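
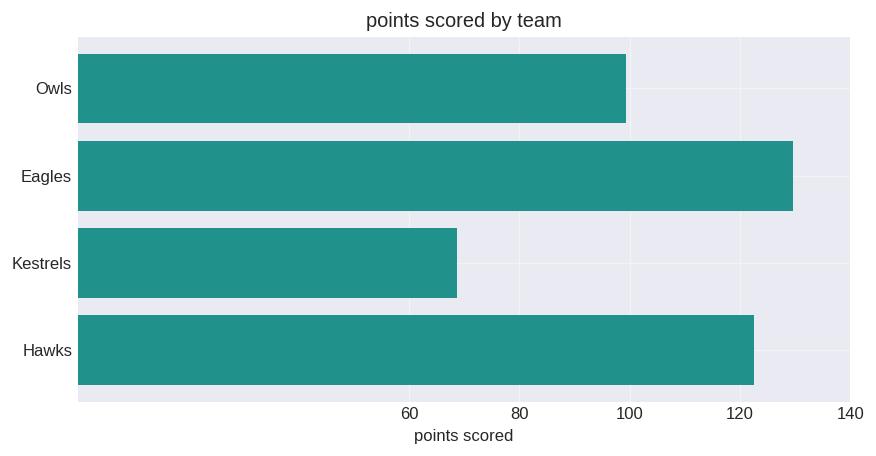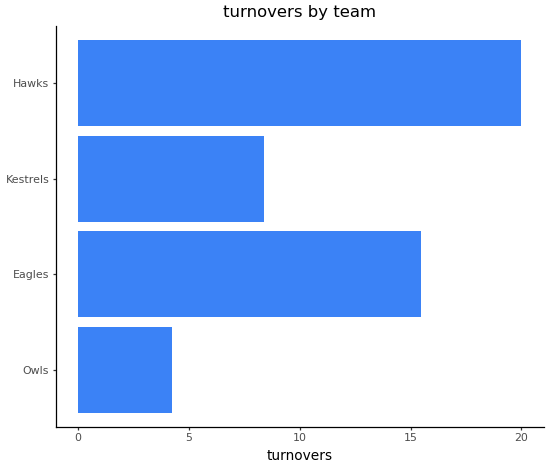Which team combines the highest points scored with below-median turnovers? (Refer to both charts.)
Chart 2 median turnovers ≈ 12; below-median teams: Owls, Kestrels. Among those, Owls has the highest points scored (≈ 100).

Owls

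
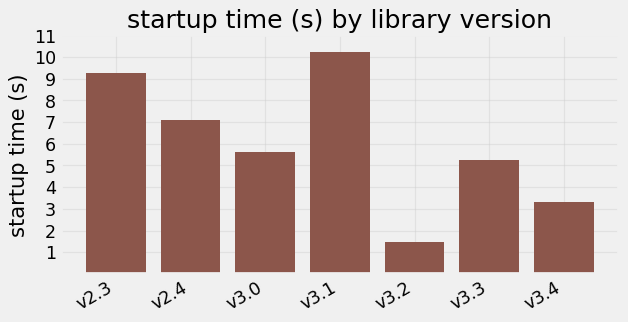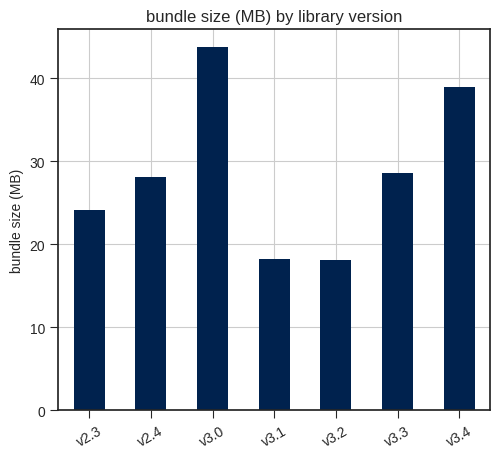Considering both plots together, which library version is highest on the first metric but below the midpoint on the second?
v3.1

Chart 2 median bundle size (MB) ≈ 30; below-median library versions: v2.3, v3.1, v3.2. Among those, v3.1 has the highest startup time (s) (≈ 10).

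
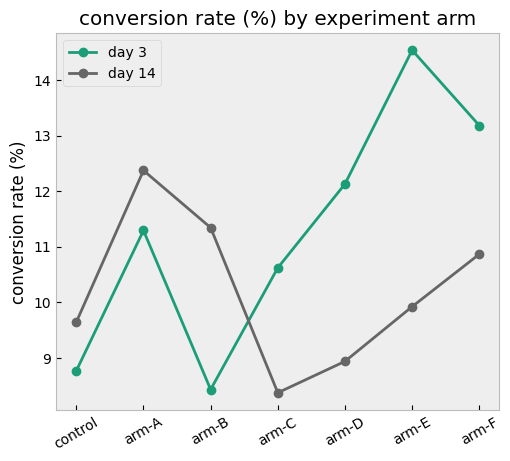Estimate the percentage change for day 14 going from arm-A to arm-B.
arm-A ≈ 12, arm-B ≈ 11; (11 − 12) / 12 ≈ -8.3%.

≈ -8.3%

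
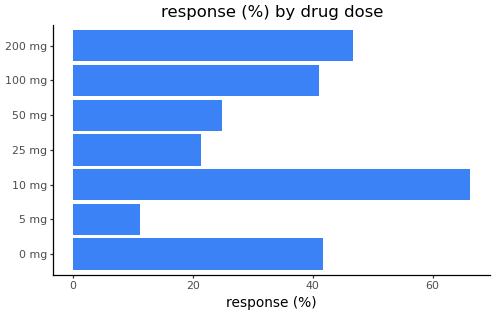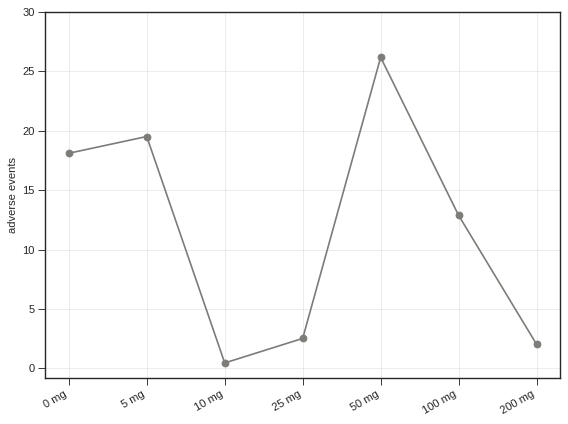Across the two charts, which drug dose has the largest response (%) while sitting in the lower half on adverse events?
10 mg

Chart 2 median adverse events ≈ 15; below-median drug doses: 10 mg, 25 mg, 200 mg. Among those, 10 mg has the highest response (%) (≈ 70).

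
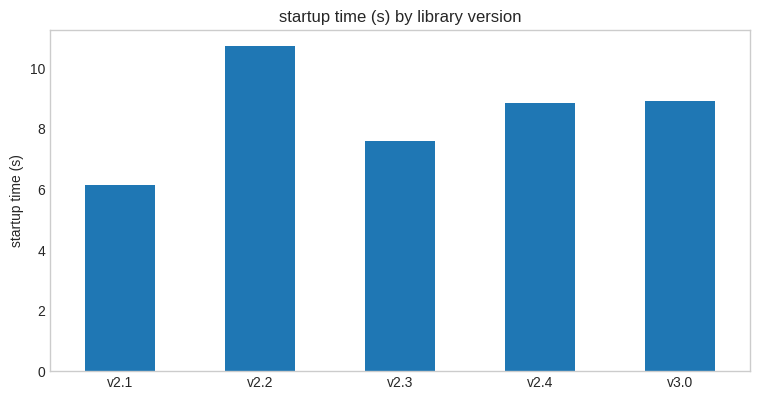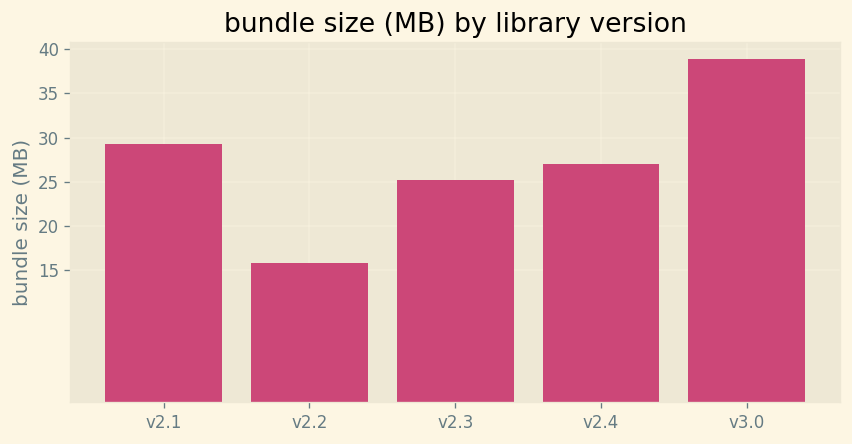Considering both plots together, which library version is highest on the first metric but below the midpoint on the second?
Chart 2 median bundle size (MB) ≈ 25; below-median library versions: v2.2, v2.3. Among those, v2.2 has the highest startup time (s) (≈ 11).

v2.2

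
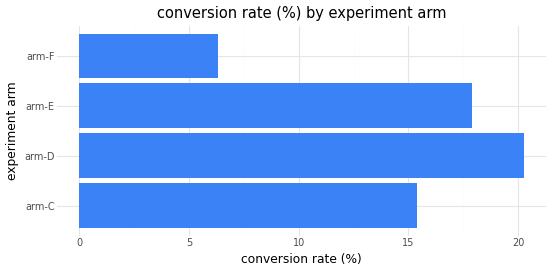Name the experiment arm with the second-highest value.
arm-E

Top 3: arm-D ≈ 20, arm-E ≈ 18, arm-C ≈ 16.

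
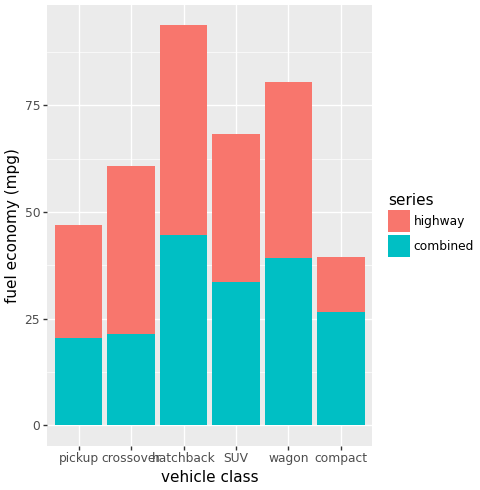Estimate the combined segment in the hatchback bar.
≈ 40

combined top ≈ 40, bottom ≈ 0; segment ≈ 40.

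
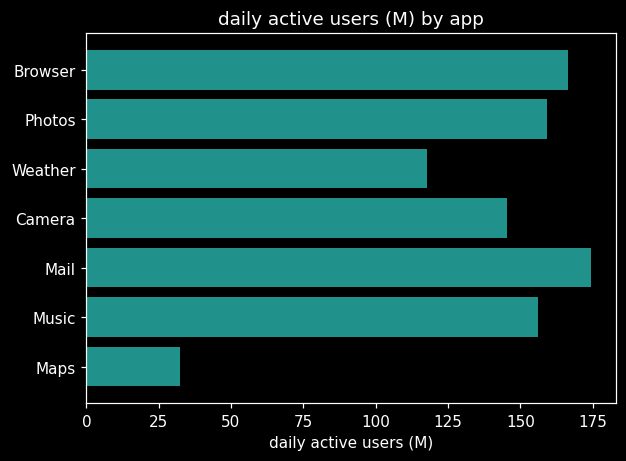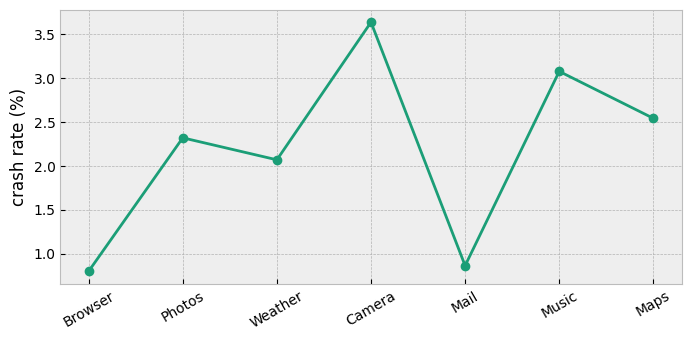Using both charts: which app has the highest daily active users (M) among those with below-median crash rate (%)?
Mail

Chart 2 median crash rate (%) ≈ 2.5; below-median apps: Browser, Weather, Mail. Among those, Mail has the highest daily active users (M) (≈ 180).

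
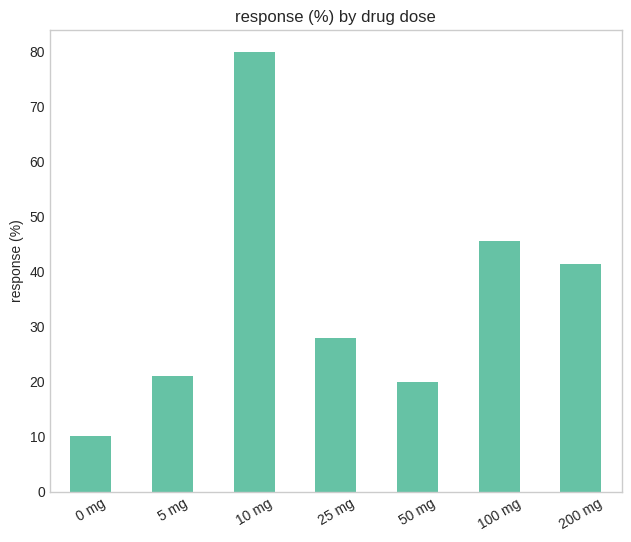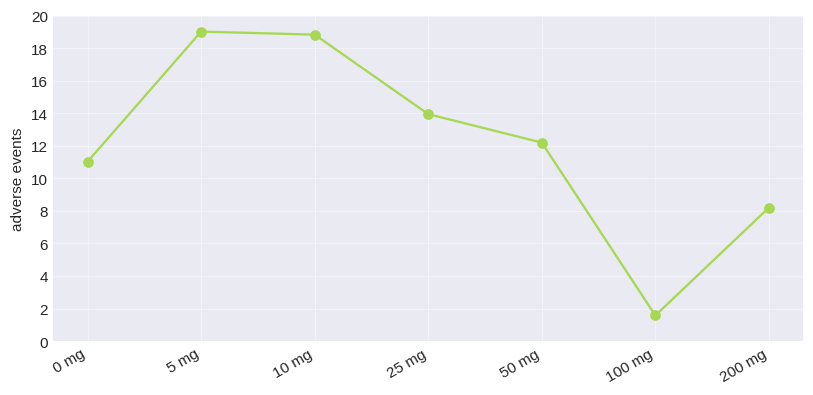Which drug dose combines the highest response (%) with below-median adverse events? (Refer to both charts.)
Chart 2 median adverse events ≈ 12; below-median drug doses: 0 mg, 100 mg, 200 mg. Among those, 100 mg has the highest response (%) (≈ 50).

100 mg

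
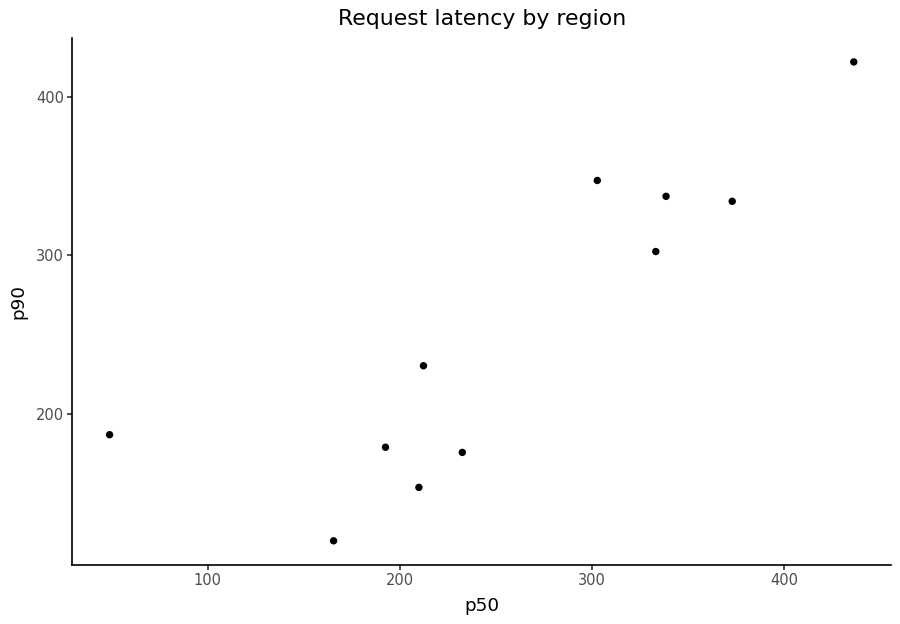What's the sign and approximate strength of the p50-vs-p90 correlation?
positive, strong

Points are positively correlated; strong (|r| ≈ 0.9).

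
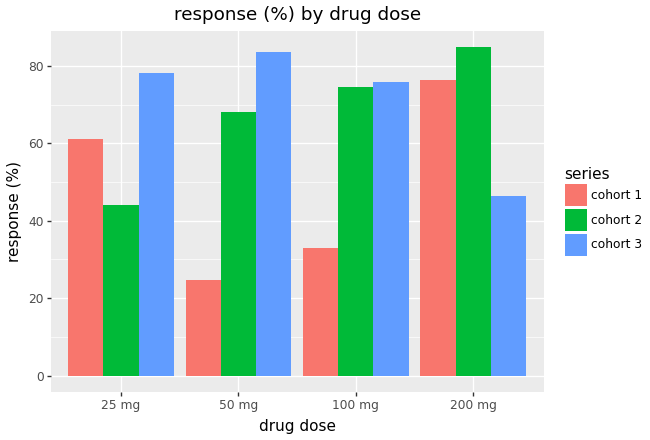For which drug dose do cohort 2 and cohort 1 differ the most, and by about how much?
50 mg: cohort 2 ≈ 70, cohort 1 ≈ 20 → gap ≈ 50. Next-largest (100 mg) is only ≈ 40.

50 mg, ≈ 50 %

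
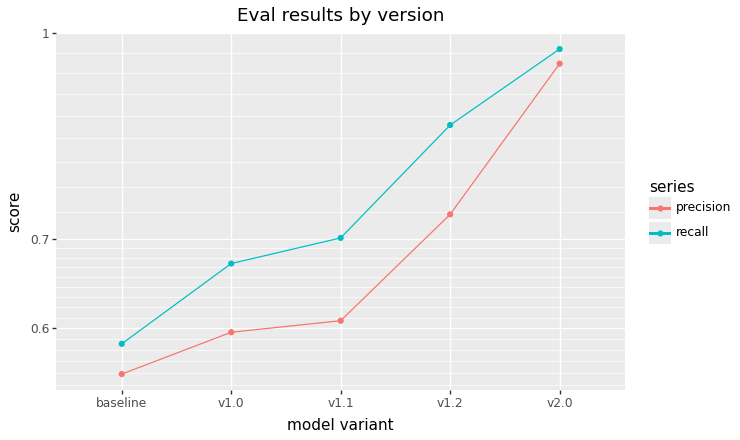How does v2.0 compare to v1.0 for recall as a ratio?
v2.0 ≈ 0.95, v1.0 ≈ 0.65; 0.95/0.65 ≈ 1.46.

≈ 1.46×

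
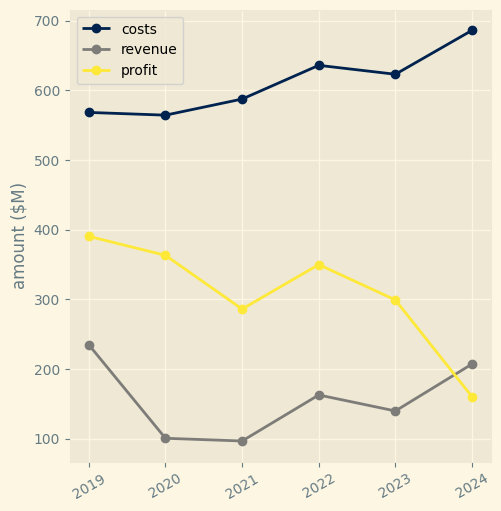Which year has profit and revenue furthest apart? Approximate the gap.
2020, ≈ 250 $M

2020: profit ≈ 350, revenue ≈ 100 → gap ≈ 250. Next-largest (2021) is only ≈ 200.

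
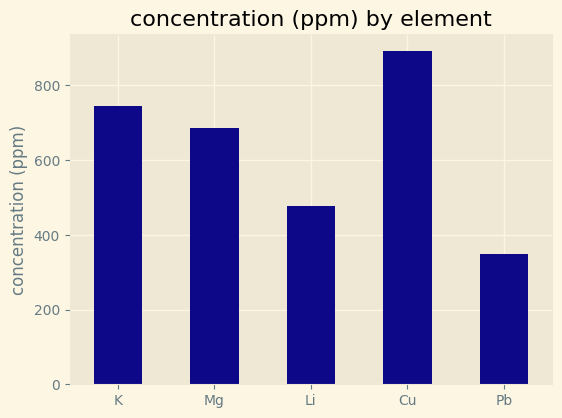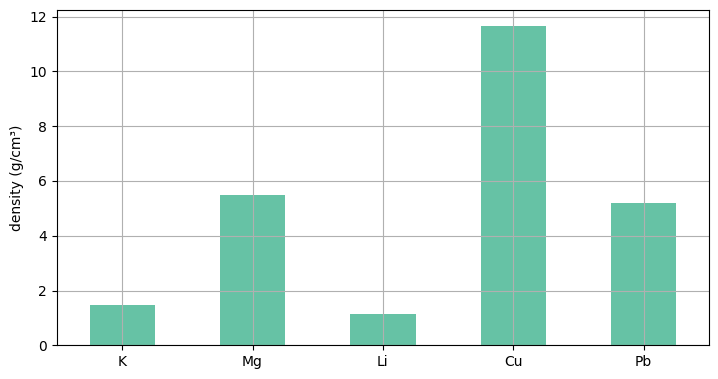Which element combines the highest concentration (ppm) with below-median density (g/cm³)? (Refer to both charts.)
Chart 2 median density (g/cm³) ≈ 6; below-median elements: K, Li. Among those, K has the highest concentration (ppm) (≈ 700).

K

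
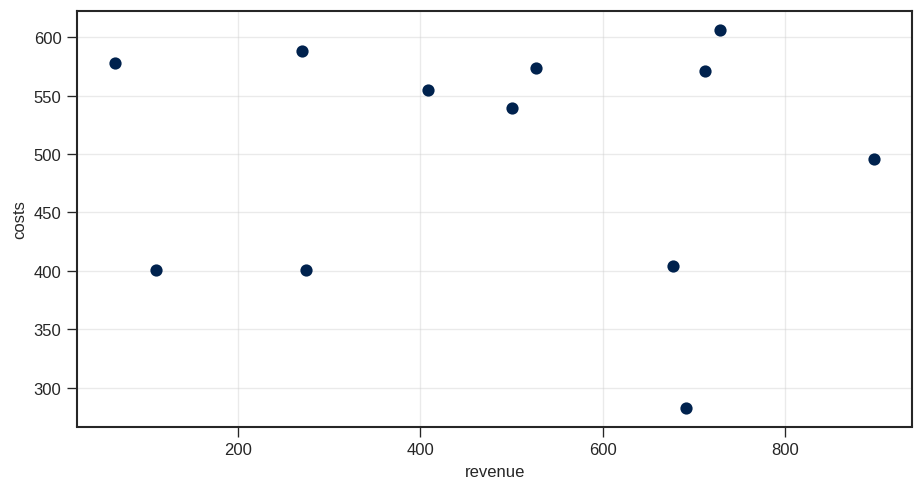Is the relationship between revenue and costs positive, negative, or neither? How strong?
Points are roughly uncorrelated; weak (|r| ≈ 0.1).

no clear correlation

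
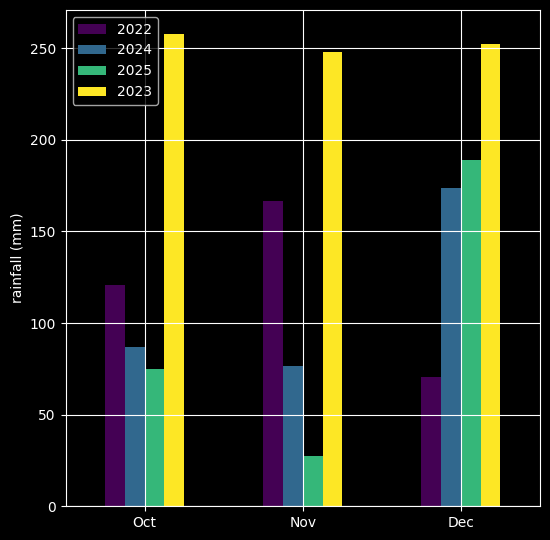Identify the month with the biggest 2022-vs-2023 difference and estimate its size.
Dec, ≈ 175 mm

Dec: 2022 ≈ 75, 2023 ≈ 250 → gap ≈ 175. Next-largest (Oct) is only ≈ 125.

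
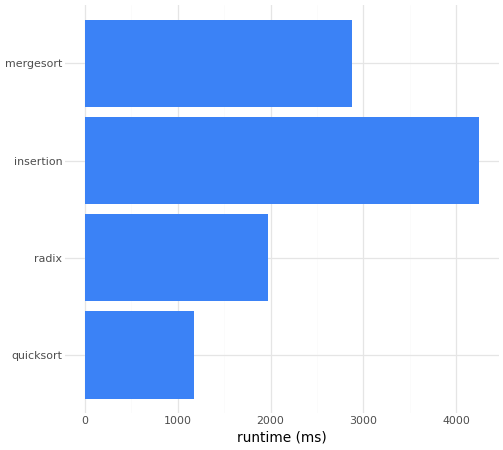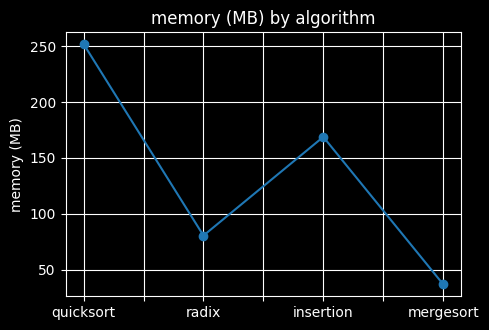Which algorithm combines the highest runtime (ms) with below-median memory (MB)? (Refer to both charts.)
mergesort

Chart 2 median memory (MB) ≈ 125; below-median algorithms: radix, mergesort. Among those, mergesort has the highest runtime (ms) (≈ 3000).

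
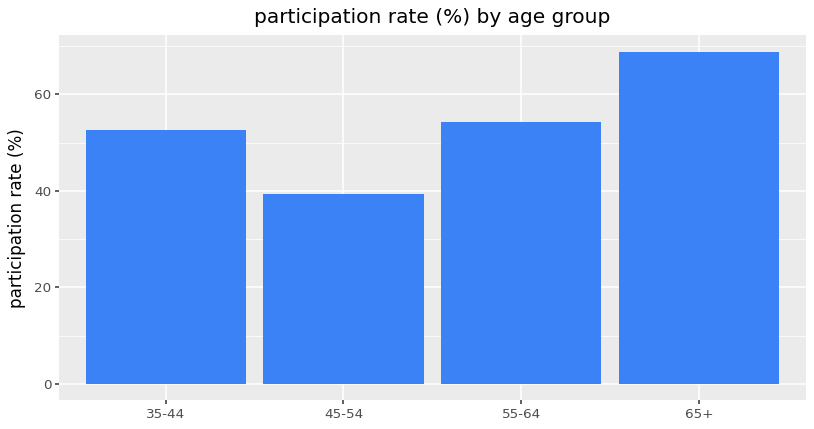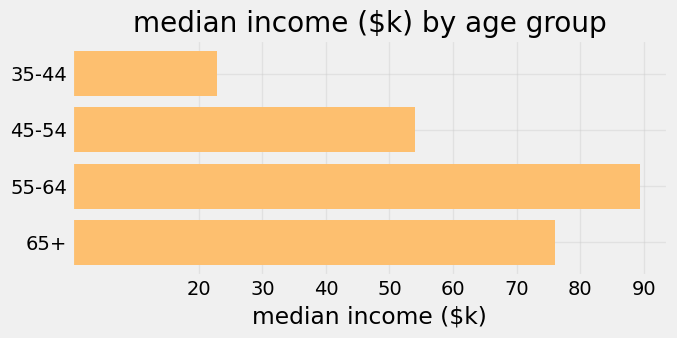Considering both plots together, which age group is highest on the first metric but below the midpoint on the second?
35-44

Chart 2 median median income ($k) ≈ 70; below-median age groups: 35-44, 45-54. Among those, 35-44 has the highest participation rate (%) (≈ 50).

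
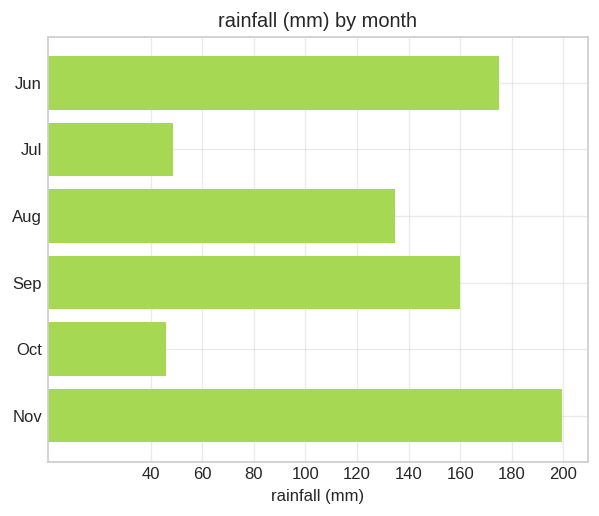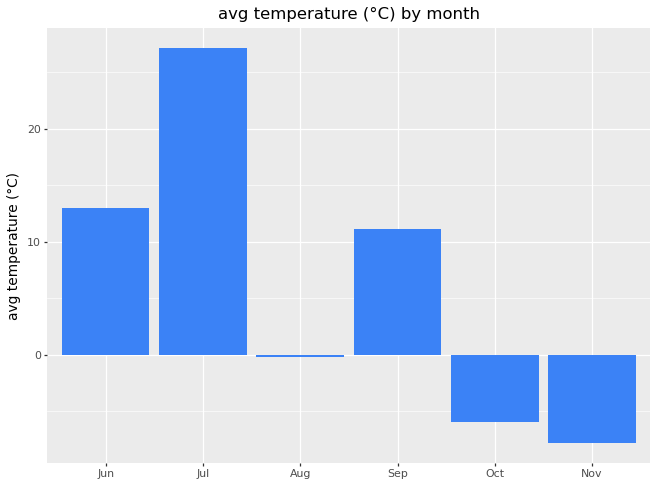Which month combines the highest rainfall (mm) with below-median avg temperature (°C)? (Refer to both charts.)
Chart 2 median avg temperature (°C) ≈ 5; below-median months: Aug, Oct, Nov. Among those, Nov has the highest rainfall (mm) (≈ 200).

Nov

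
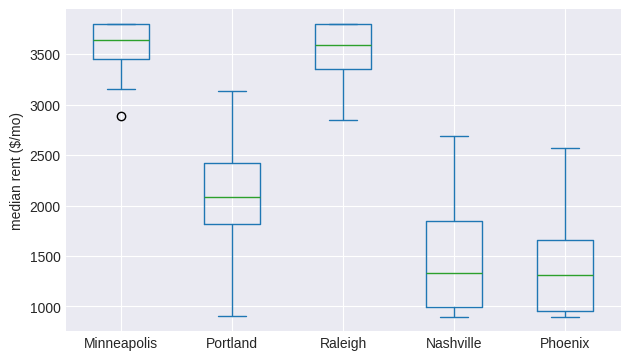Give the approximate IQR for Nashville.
Q3 ≈ 1800, Q1 ≈ 1000; IQR ≈ 800.

≈ 800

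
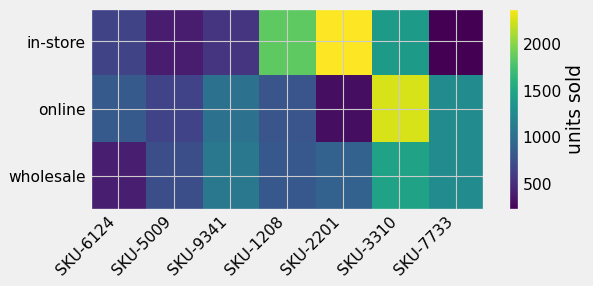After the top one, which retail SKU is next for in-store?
SKU-1208

Top 3 for in-store: SKU-2201 ≈ 2400, SKU-1208 ≈ 1800, SKU-3310 ≈ 1400.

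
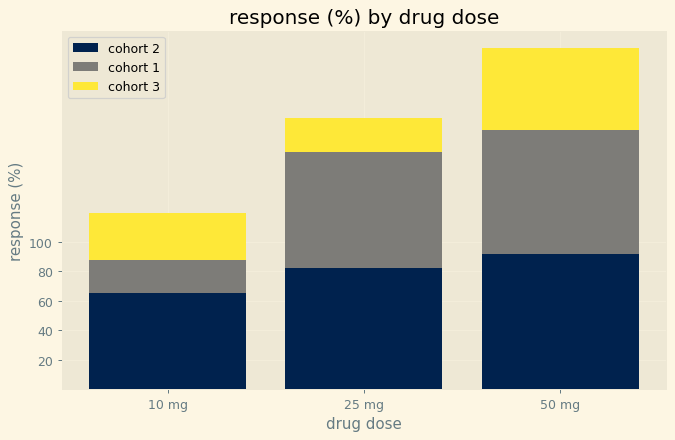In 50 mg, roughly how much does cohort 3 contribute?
cohort 3 top ≈ 240, bottom ≈ 180; segment ≈ 60.

≈ 60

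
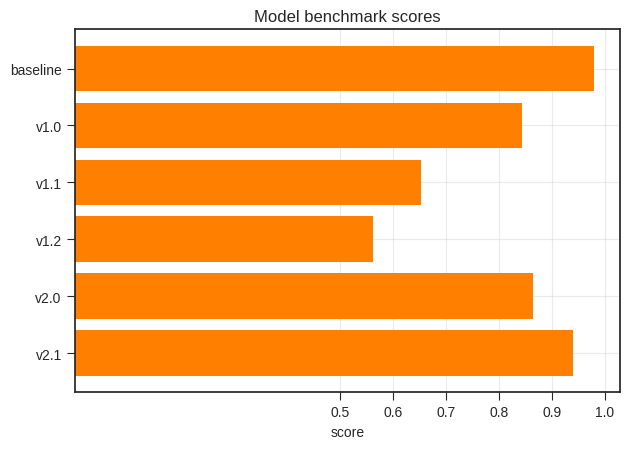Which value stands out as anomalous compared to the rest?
v1.2

v1.2 ≈ 0.6; the rest sit between ≈ 0.7 and ≈ 1.0.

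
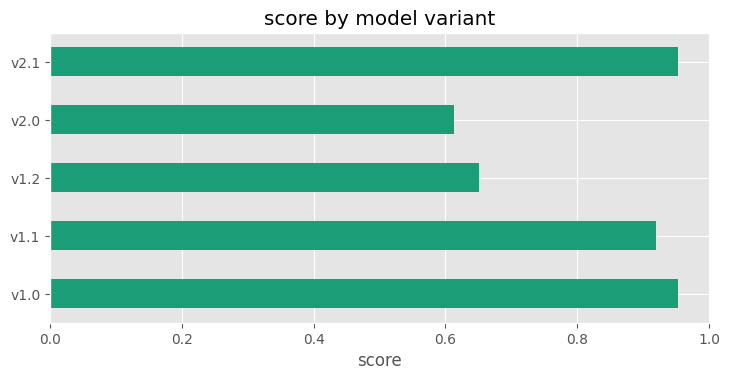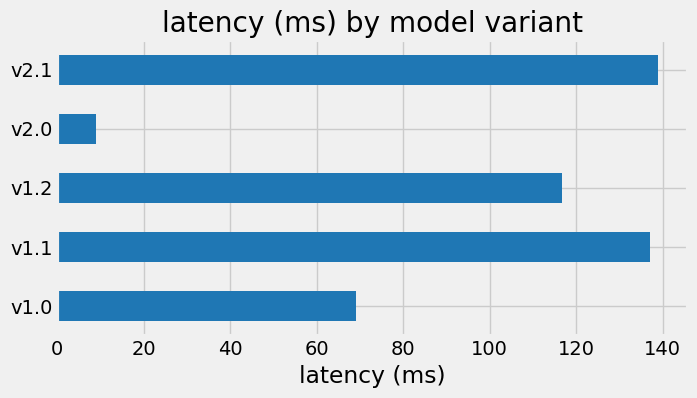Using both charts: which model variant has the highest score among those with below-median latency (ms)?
v1.0

Chart 2 median latency (ms) ≈ 120; below-median model variants: v1.0, v2.0. Among those, v1.0 has the highest score (≈ 1).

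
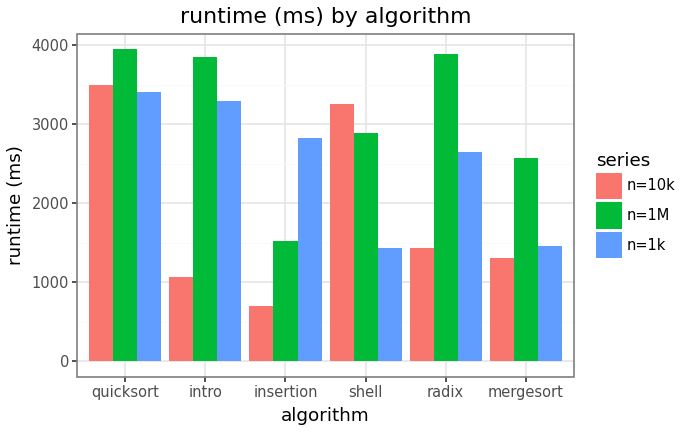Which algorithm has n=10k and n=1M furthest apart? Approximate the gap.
intro: n=10k ≈ 1000, n=1M ≈ 4000 → gap ≈ 3000. Next-largest (radix) is only ≈ 2500.

intro, ≈ 3000 ms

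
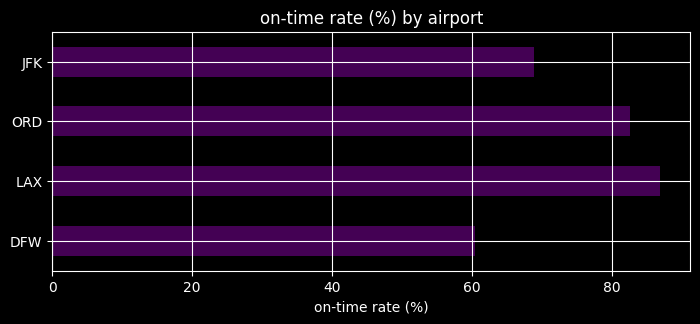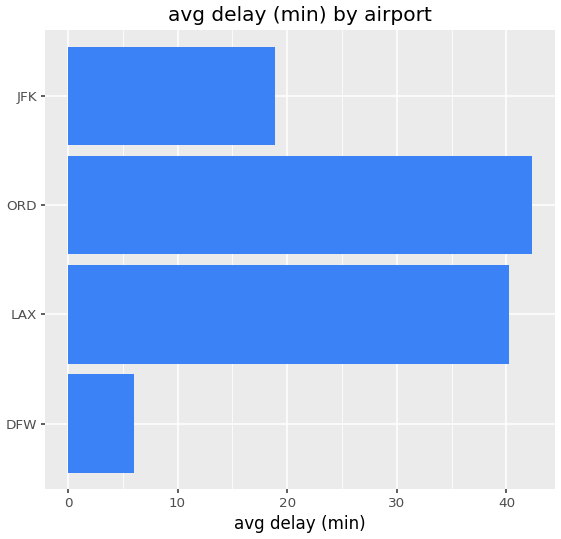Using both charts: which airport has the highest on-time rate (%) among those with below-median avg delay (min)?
JFK

Chart 2 median avg delay (min) ≈ 30; below-median airports: DFW, JFK. Among those, JFK has the highest on-time rate (%) (≈ 70).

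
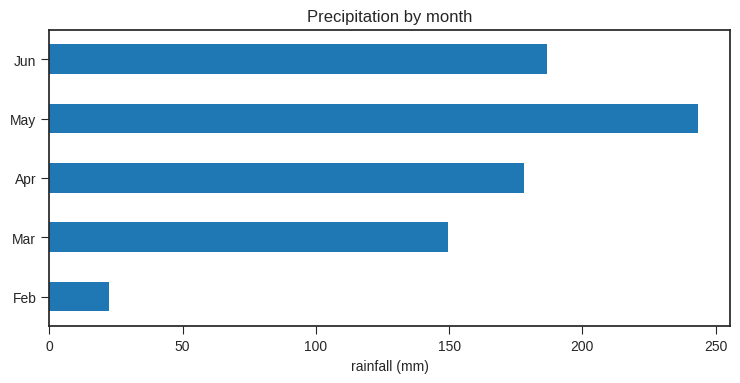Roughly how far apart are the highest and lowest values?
Max May ≈ 250, min Feb ≈ 25; range ≈ 225.

≈ 225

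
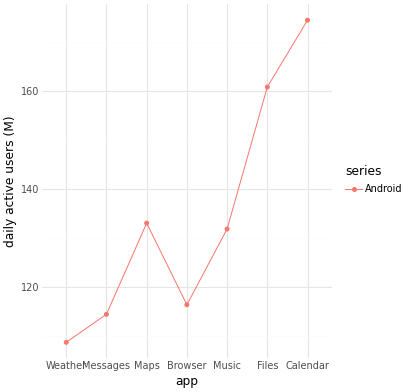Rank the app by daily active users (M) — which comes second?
Top 3: Calendar ≈ 170, Files ≈ 160, Maps ≈ 130.

Files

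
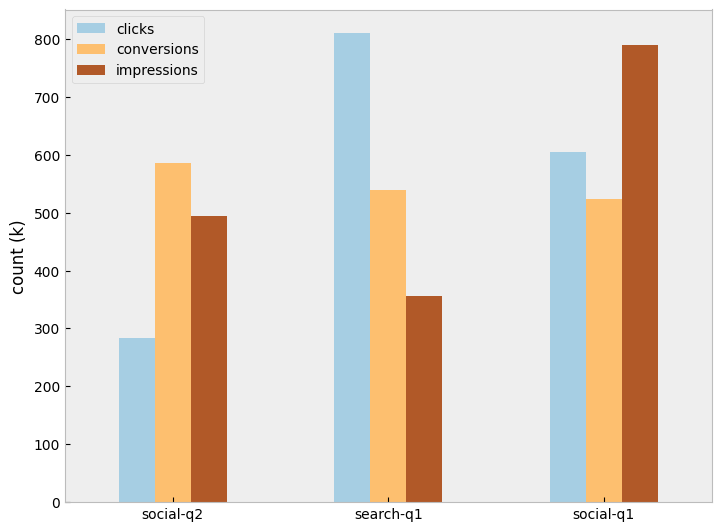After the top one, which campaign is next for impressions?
Top 3 for impressions: social-q1 ≈ 800, social-q2 ≈ 500, search-q1 ≈ 400.

social-q2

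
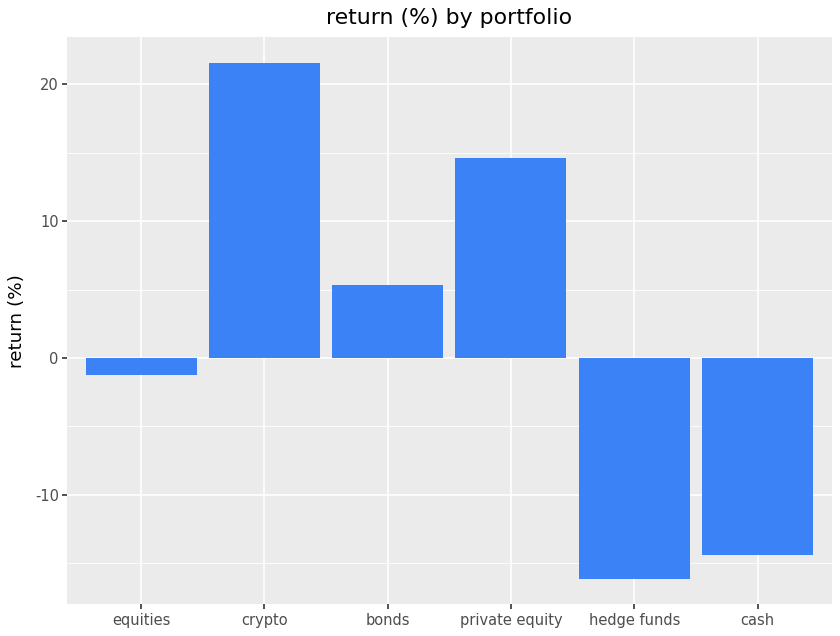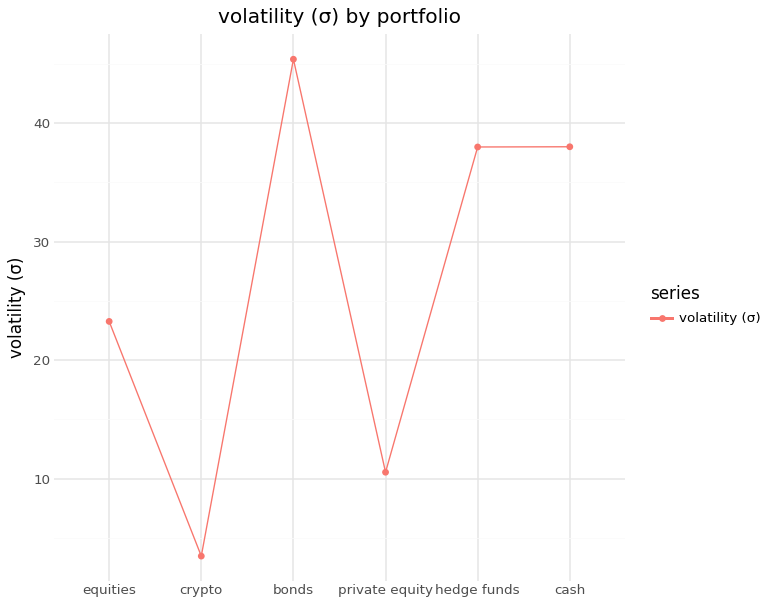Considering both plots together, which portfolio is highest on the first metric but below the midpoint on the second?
Chart 2 median volatility (σ) ≈ 30; below-median portfolios: equities, crypto, private equity. Among those, crypto has the highest return (%) (≈ 22).

crypto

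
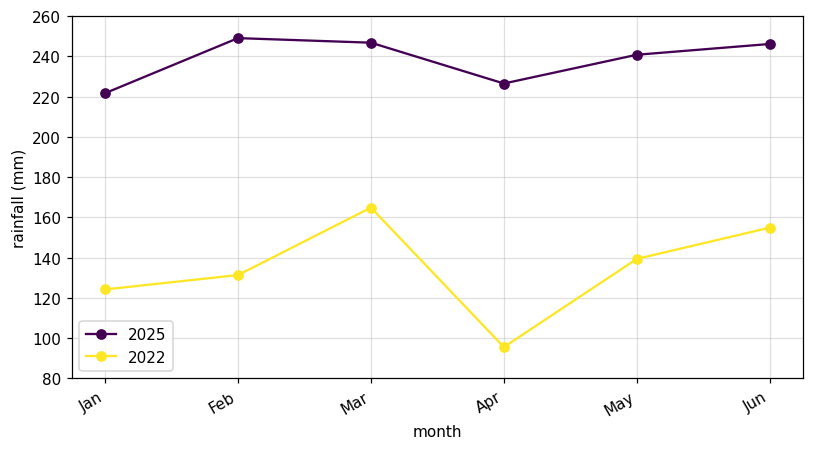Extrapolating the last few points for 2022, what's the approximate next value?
≈ 190

Last three: 100, 140, 160 → slope ≈ 30/step → next ≈ 190.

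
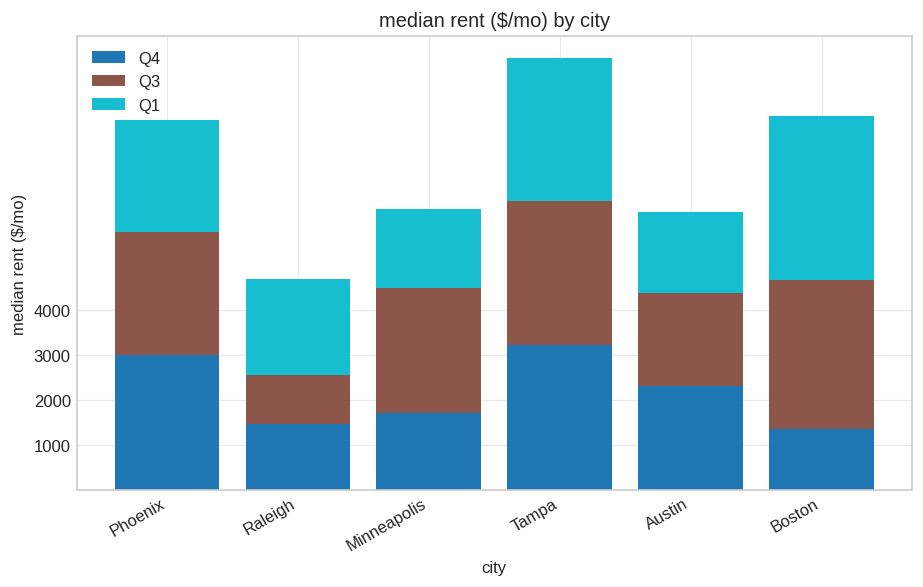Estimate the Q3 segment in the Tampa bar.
≈ 3000

Q3 top ≈ 6000, bottom ≈ 3000; segment ≈ 3000.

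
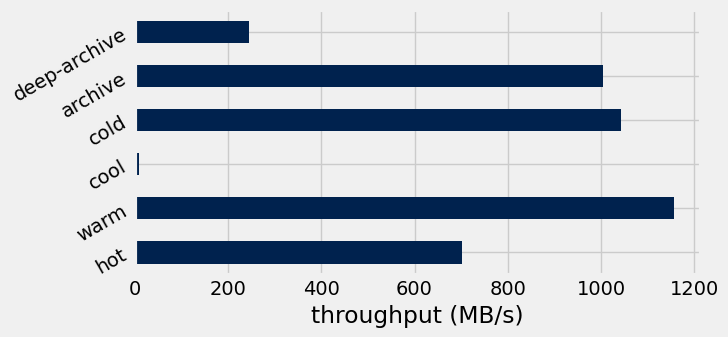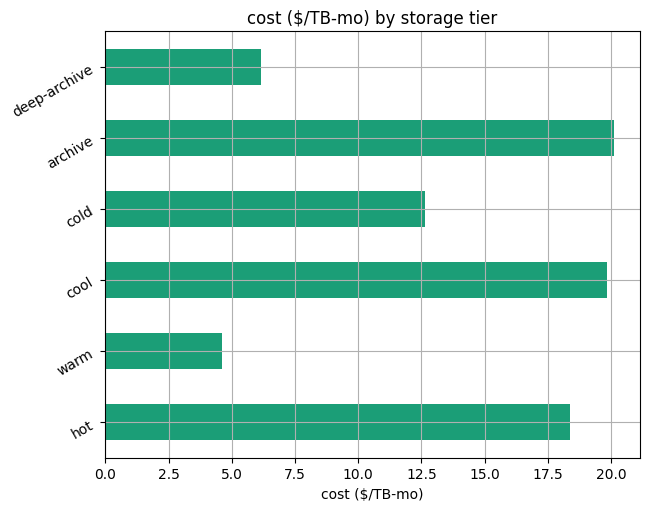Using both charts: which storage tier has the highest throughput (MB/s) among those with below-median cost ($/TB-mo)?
warm

Chart 2 median cost ($/TB-mo) ≈ 16; below-median storage tiers: warm, cold, deep-archive. Among those, warm has the highest throughput (MB/s) (≈ 1200).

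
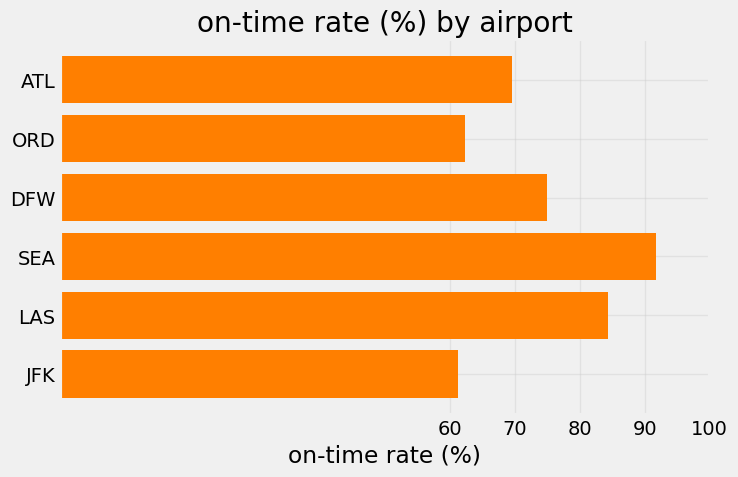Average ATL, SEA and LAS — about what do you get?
(70 + 90 + 80) / 3 ≈ 80.

≈ 80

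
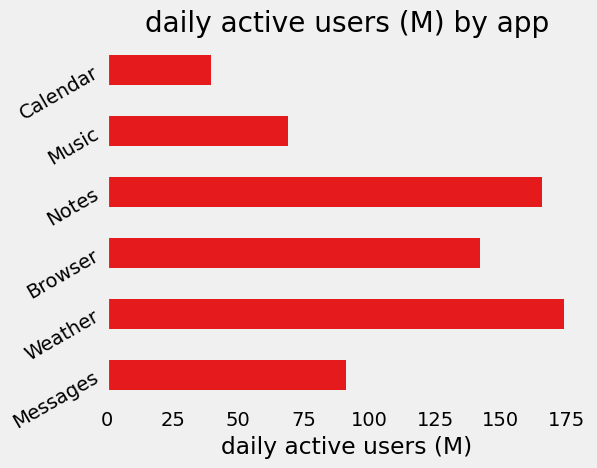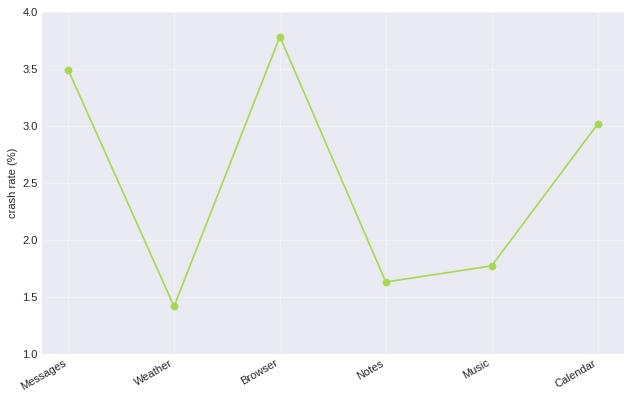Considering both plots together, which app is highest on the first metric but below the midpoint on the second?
Weather

Chart 2 median crash rate (%) ≈ 2.5; below-median apps: Weather, Notes, Music. Among those, Weather has the highest daily active users (M) (≈ 180).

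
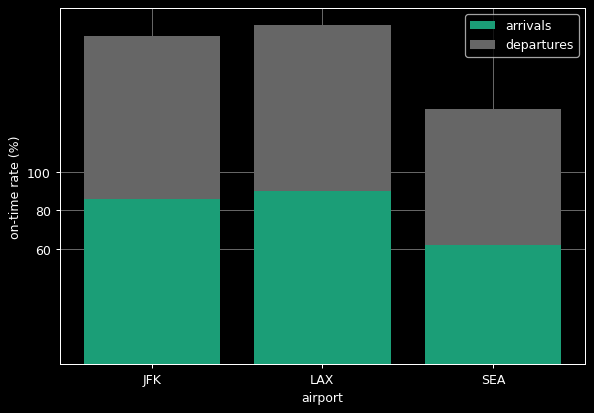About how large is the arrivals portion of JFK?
arrivals top ≈ 80, bottom ≈ 0; segment ≈ 80.

≈ 80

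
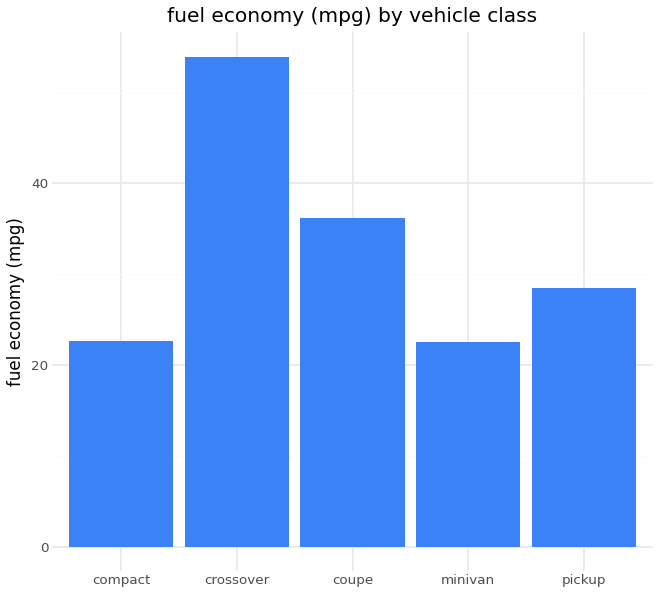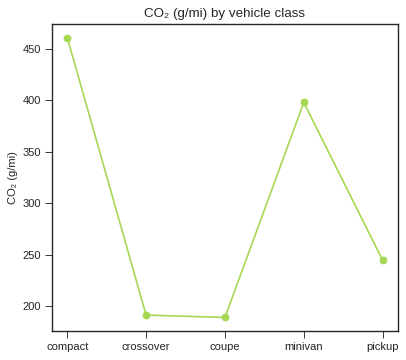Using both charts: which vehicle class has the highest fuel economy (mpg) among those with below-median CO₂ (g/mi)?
crossover

Chart 2 median CO₂ (g/mi) ≈ 250; below-median vehicle classes: crossover, coupe. Among those, crossover has the highest fuel economy (mpg) (≈ 55).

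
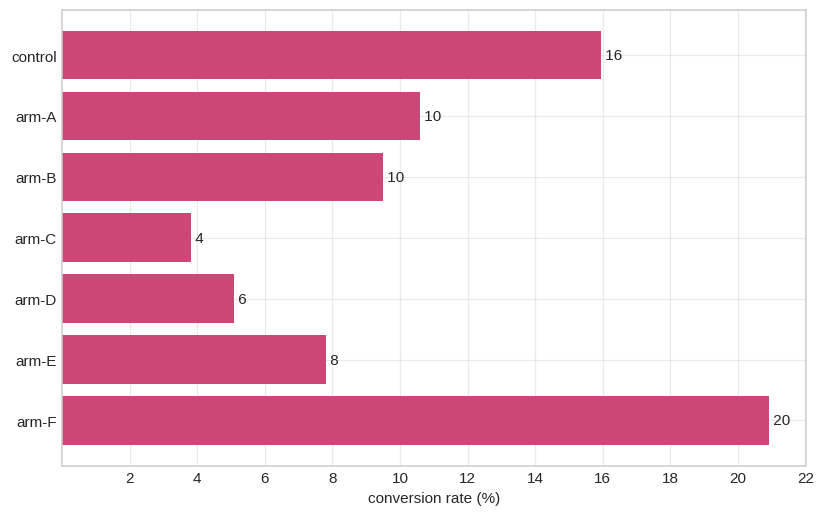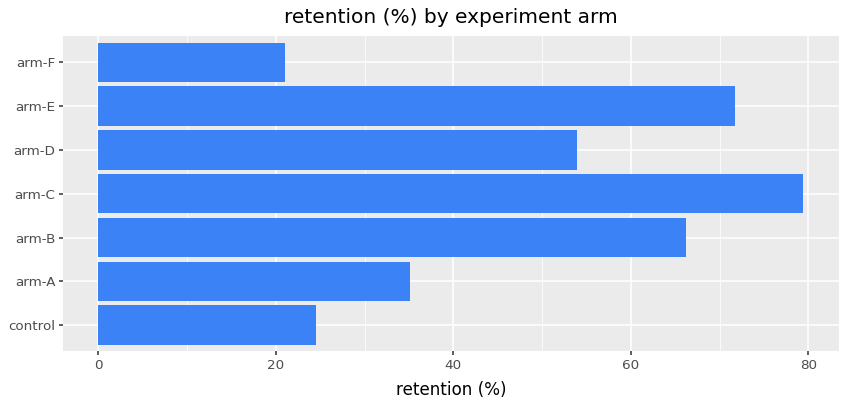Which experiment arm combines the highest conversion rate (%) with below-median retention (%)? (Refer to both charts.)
arm-F

Chart 2 median retention (%) ≈ 50; below-median experiment arms: control, arm-A, arm-F. Among those, arm-F has the highest conversion rate (%) (≈ 20).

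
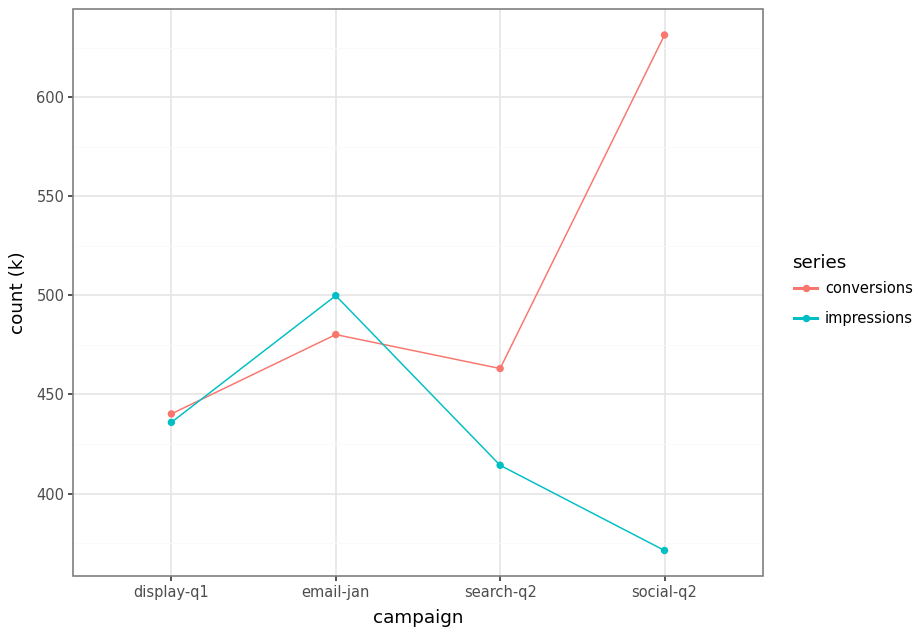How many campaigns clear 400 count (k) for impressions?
3

Above 400: display-q1, email-jan, search-q2.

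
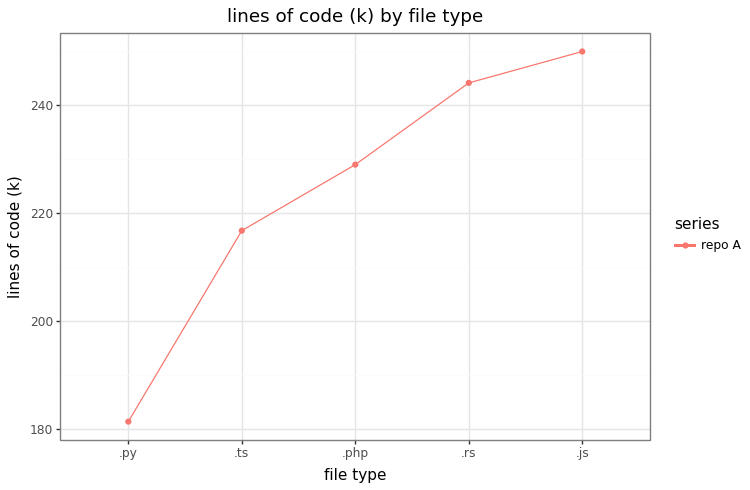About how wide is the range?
≈ 70

Max .js ≈ 250, min .py ≈ 180; range ≈ 70.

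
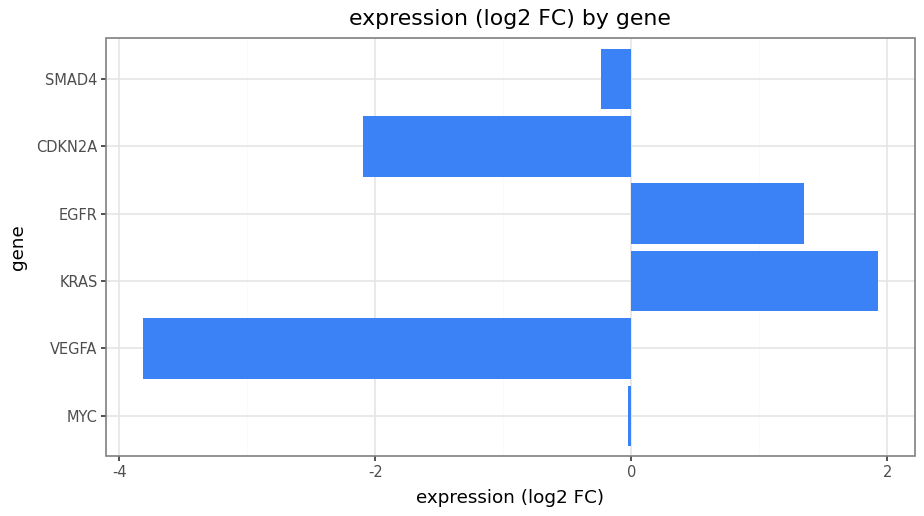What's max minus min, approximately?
≈ 6.0

Max KRAS ≈ 2.0, min VEGFA ≈ -4.0; range ≈ 6.0.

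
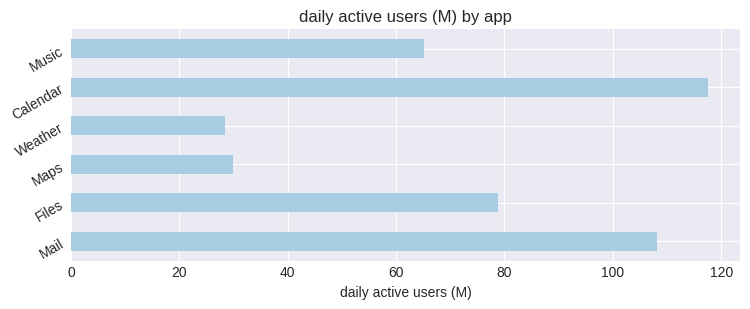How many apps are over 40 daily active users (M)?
4

Above 40: Mail, Files, Calendar, Music.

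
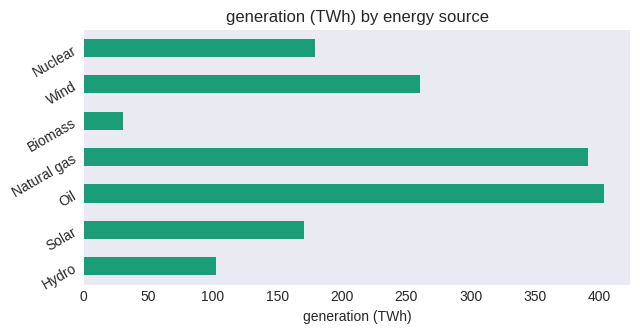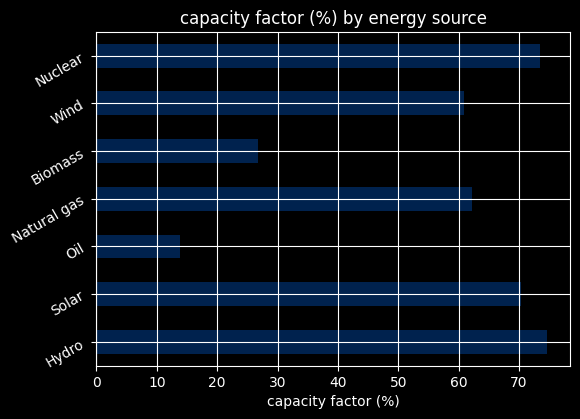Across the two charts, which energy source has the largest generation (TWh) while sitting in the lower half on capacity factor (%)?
Oil

Chart 2 median capacity factor (%) ≈ 60; below-median energy sources: Oil, Biomass, Wind. Among those, Oil has the highest generation (TWh) (≈ 400).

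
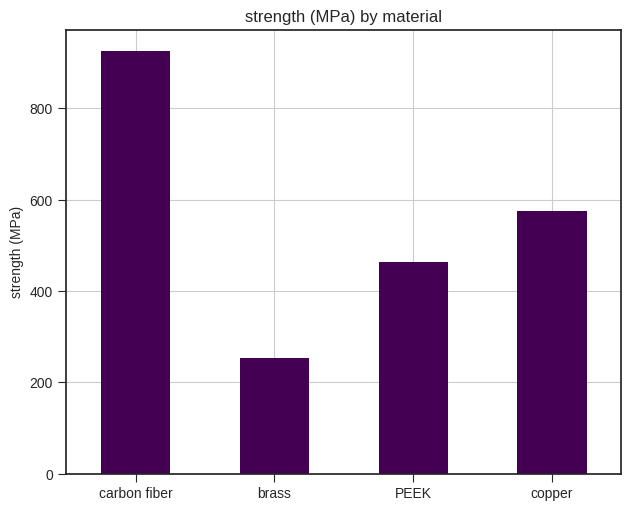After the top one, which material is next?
copper

Top 3: carbon fiber ≈ 900, copper ≈ 600, PEEK ≈ 500.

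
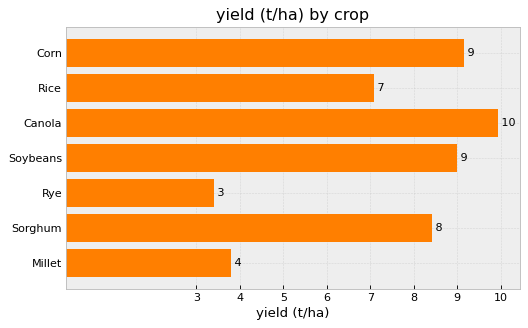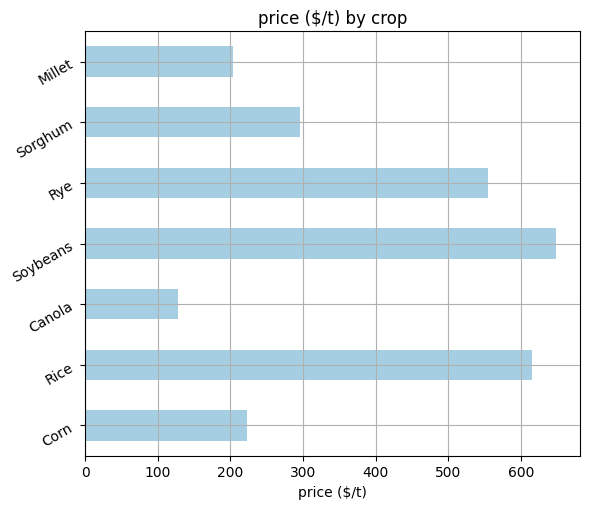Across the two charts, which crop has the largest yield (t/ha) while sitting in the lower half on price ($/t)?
Chart 2 median price ($/t) ≈ 300; below-median crops: Corn, Canola, Millet. Among those, Canola has the highest yield (t/ha) (≈ 10).

Canola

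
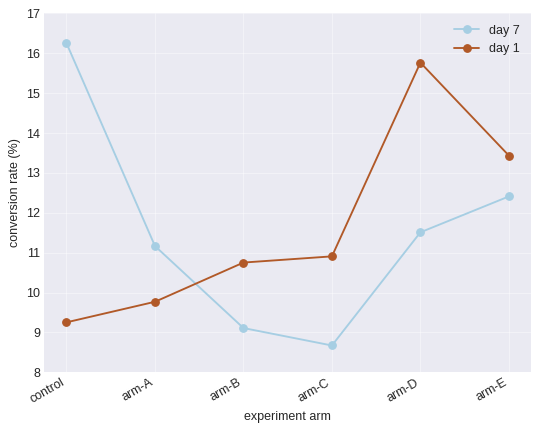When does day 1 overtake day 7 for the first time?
arm-B

arm-A: day 1 ≈ 10 vs day 7 ≈ 11 (not yet); arm-B: day 1 ≈ 11 vs day 7 ≈ 9 (first crossover).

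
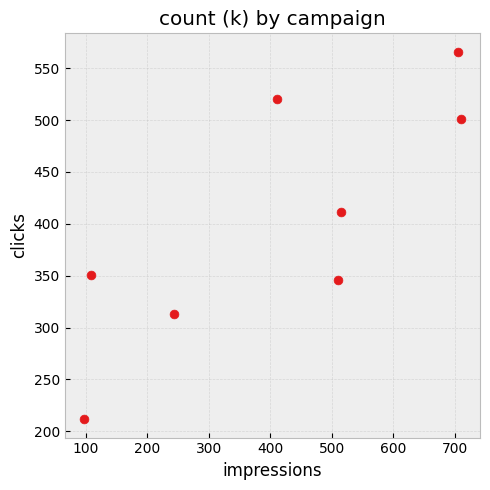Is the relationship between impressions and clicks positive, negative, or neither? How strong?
positive, strong

Points are positively correlated; strong (|r| ≈ 0.8).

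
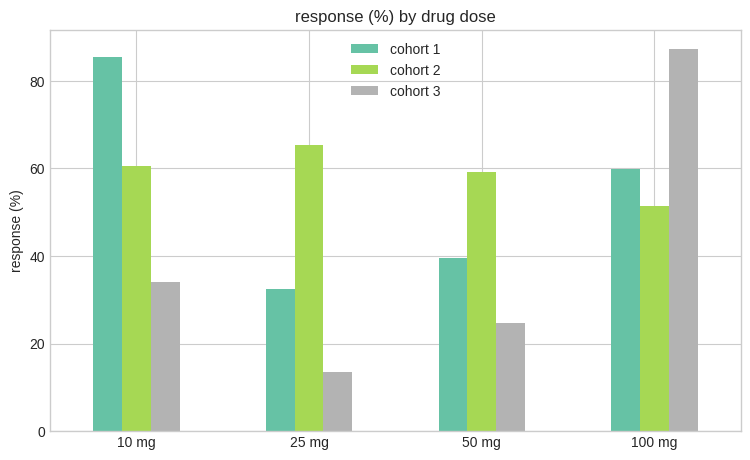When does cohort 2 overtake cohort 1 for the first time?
10 mg: cohort 2 ≈ 60 vs cohort 1 ≈ 90 (not yet); 25 mg: cohort 2 ≈ 70 vs cohort 1 ≈ 30 (first crossover).

25 mg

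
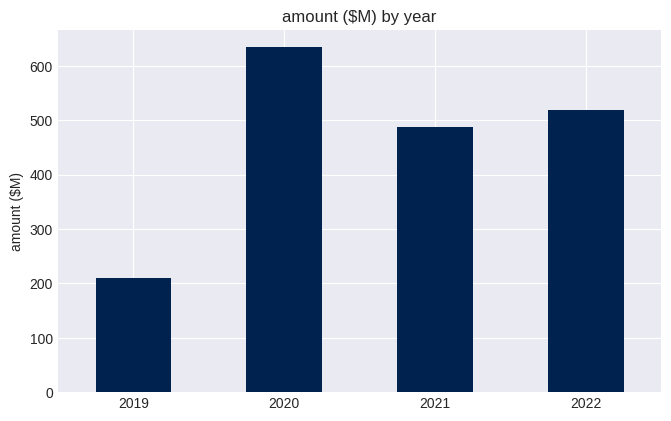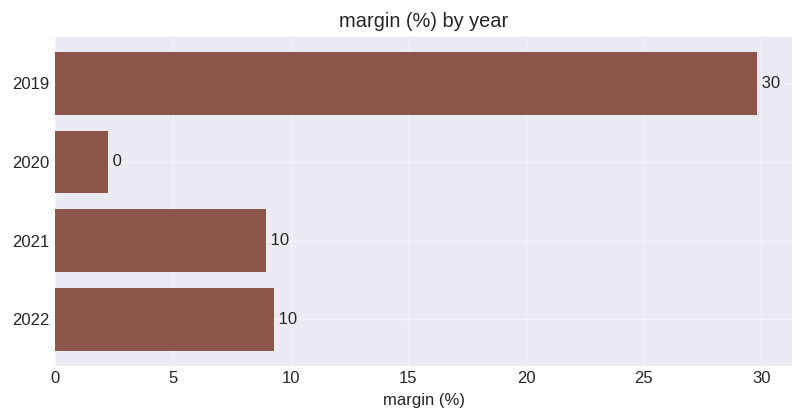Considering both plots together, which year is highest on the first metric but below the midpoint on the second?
2020

Chart 2 median margin (%) ≈ 10; below-median years: 2020, 2021. Among those, 2020 has the highest amount ($M) (≈ 600).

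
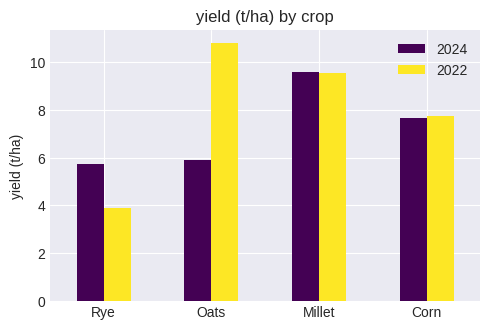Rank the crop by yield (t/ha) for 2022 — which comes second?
Millet

Top 3 for 2022: Oats ≈ 11, Millet ≈ 10, Corn ≈ 8.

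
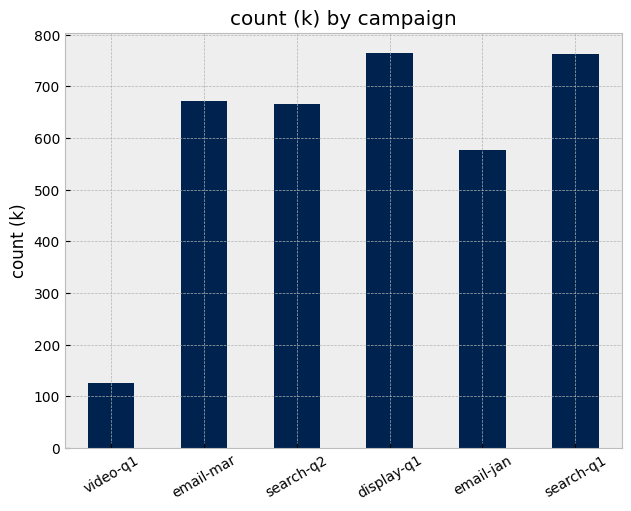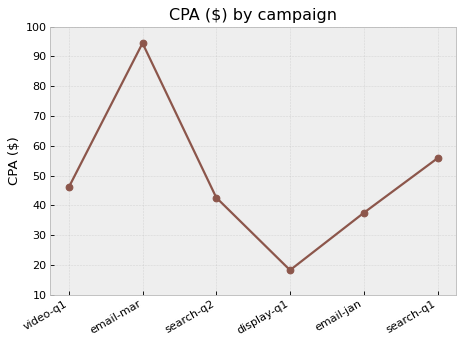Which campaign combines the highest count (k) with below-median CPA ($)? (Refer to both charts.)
display-q1

Chart 2 median CPA ($) ≈ 40; below-median campaigns: search-q2, display-q1, email-jan. Among those, display-q1 has the highest count (k) (≈ 800).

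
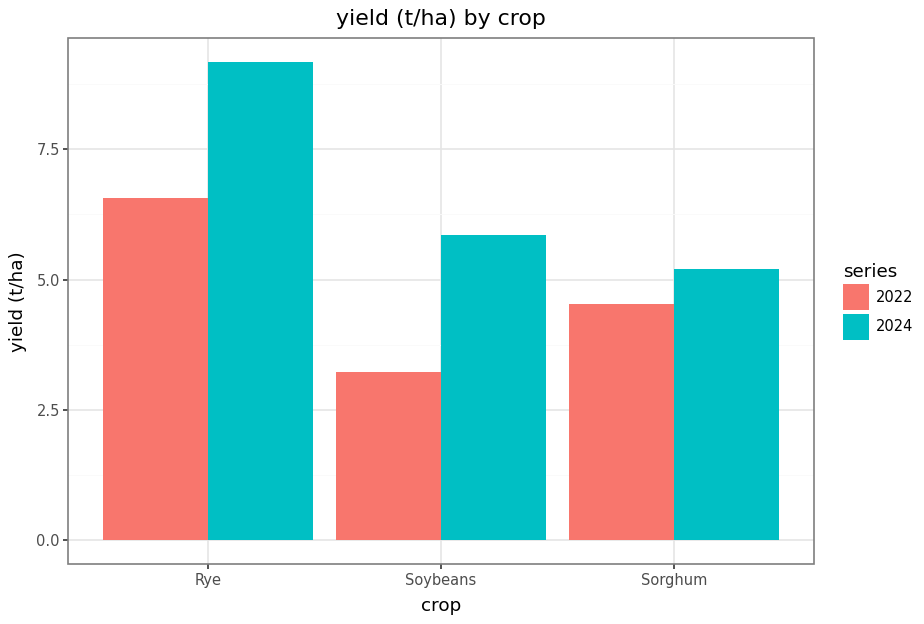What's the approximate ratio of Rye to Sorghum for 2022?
Rye ≈ 7, Sorghum ≈ 5; 7/5 ≈ 1.4.

≈ 1.4×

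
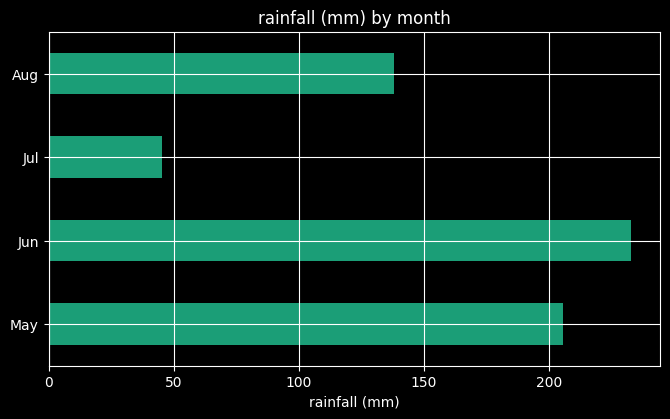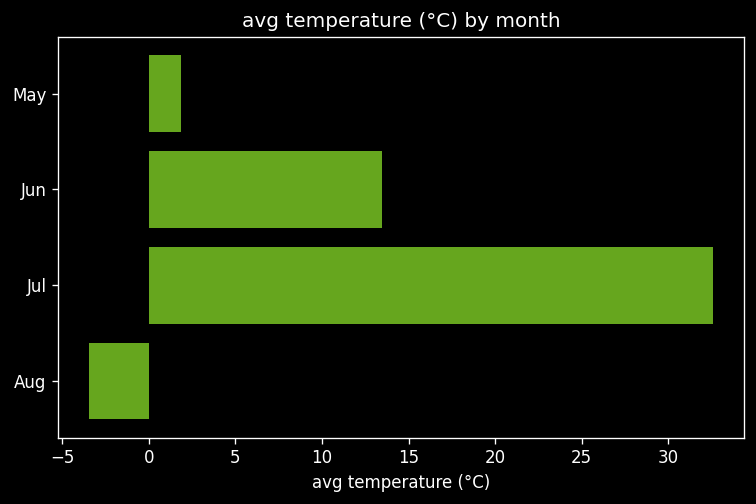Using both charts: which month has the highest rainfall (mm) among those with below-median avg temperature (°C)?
May

Chart 2 median avg temperature (°C) ≈ 10; below-median months: May, Aug. Among those, May has the highest rainfall (mm) (≈ 200).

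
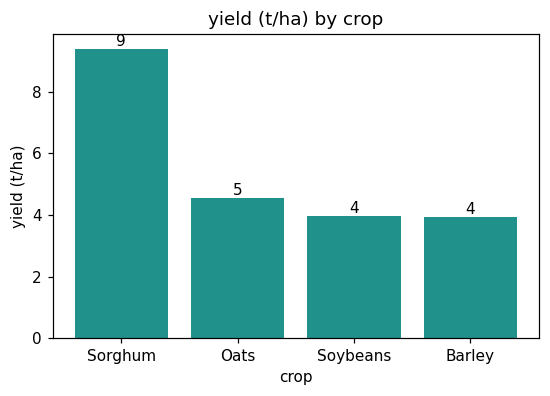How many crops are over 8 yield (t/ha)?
Above 8: Sorghum.

1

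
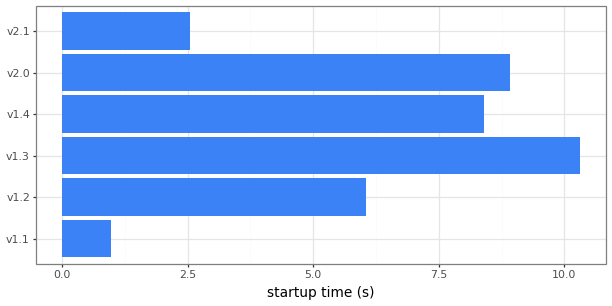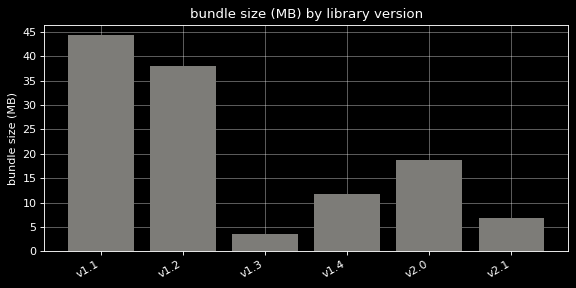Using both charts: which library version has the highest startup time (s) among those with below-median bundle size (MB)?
Chart 2 median bundle size (MB) ≈ 15; below-median library versions: v1.3, v1.4, v2.1. Among those, v1.3 has the highest startup time (s) (≈ 10).

v1.3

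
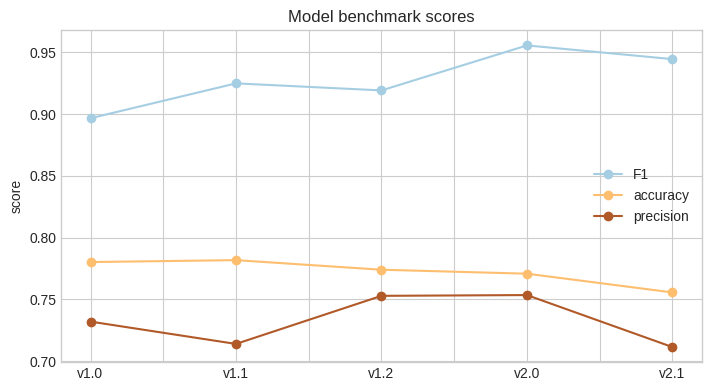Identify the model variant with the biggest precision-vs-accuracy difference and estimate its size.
v1.1, ≈ 0.10

v1.1: precision ≈ 0.70, accuracy ≈ 0.80 → gap ≈ 0.10. Next-largest (v1.0) is only ≈ 0.05.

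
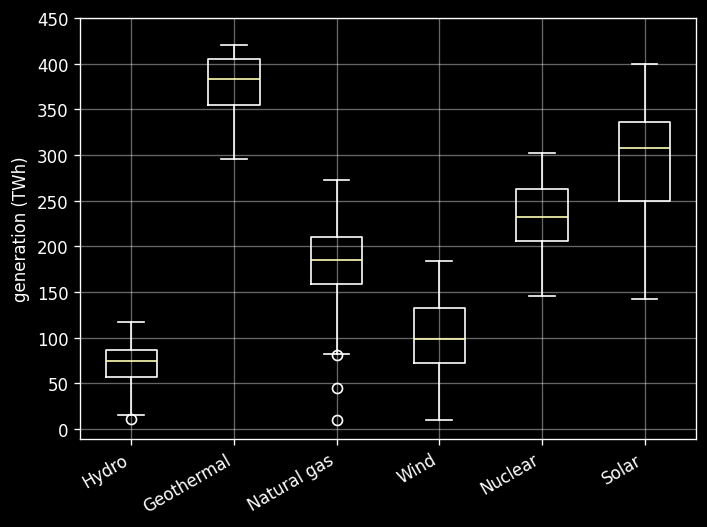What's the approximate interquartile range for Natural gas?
Q3 ≈ 200, Q1 ≈ 150; IQR ≈ 50.

≈ 50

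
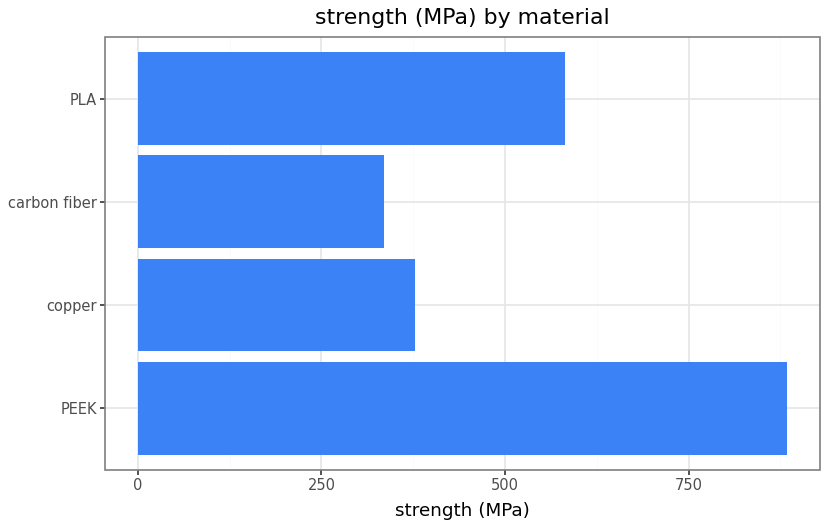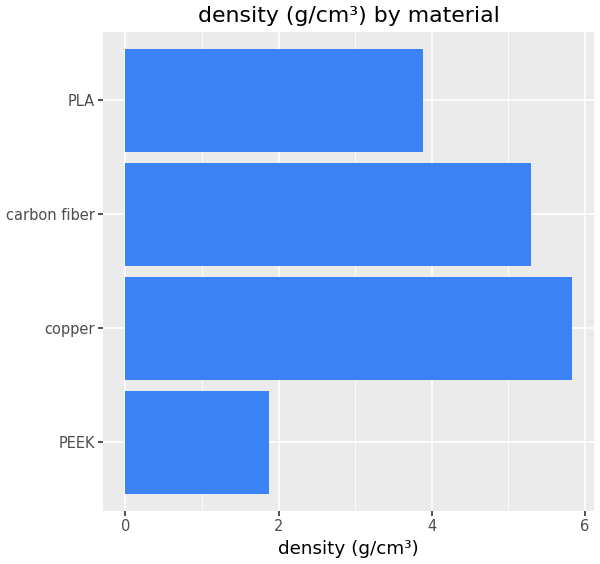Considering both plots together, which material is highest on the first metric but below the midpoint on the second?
Chart 2 median density (g/cm³) ≈ 5; below-median materials: PEEK, PLA. Among those, PEEK has the highest strength (MPa) (≈ 900).

PEEK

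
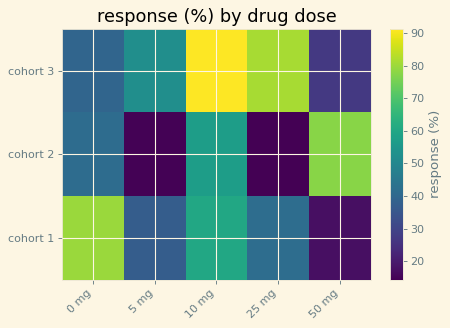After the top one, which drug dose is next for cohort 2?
10 mg

Top 3 for cohort 2: 50 mg ≈ 80, 10 mg ≈ 60, 0 mg ≈ 40.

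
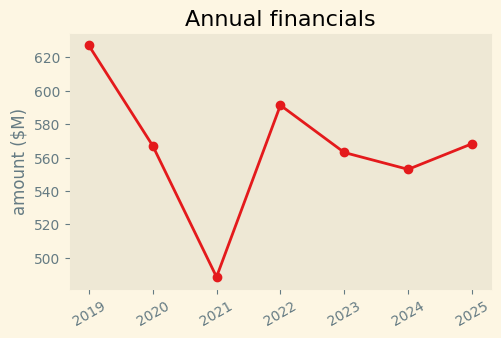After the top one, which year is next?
2022

Top 3: 2019 ≈ 620, 2022 ≈ 600, 2025 ≈ 560.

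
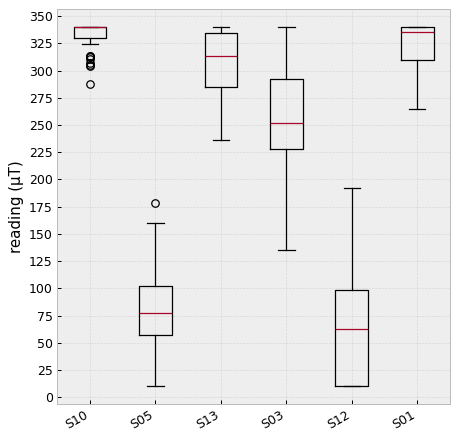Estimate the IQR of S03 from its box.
Q3 ≈ 300, Q1 ≈ 225; IQR ≈ 75.

≈ 75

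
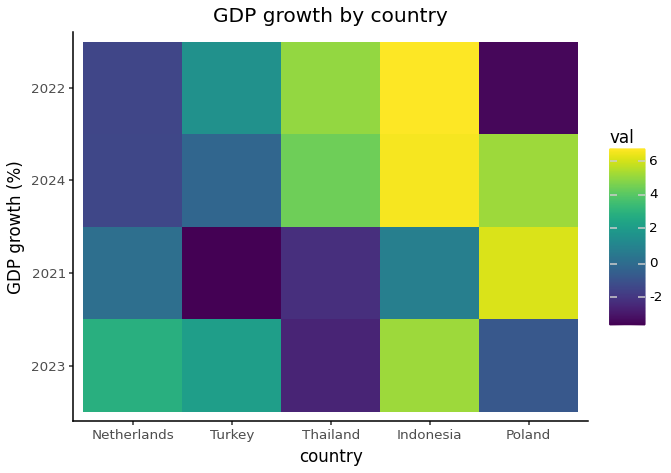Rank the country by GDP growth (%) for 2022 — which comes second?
Top 3 for 2022: Indonesia ≈ 7, Thailand ≈ 5, Turkey ≈ 2.

Thailand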